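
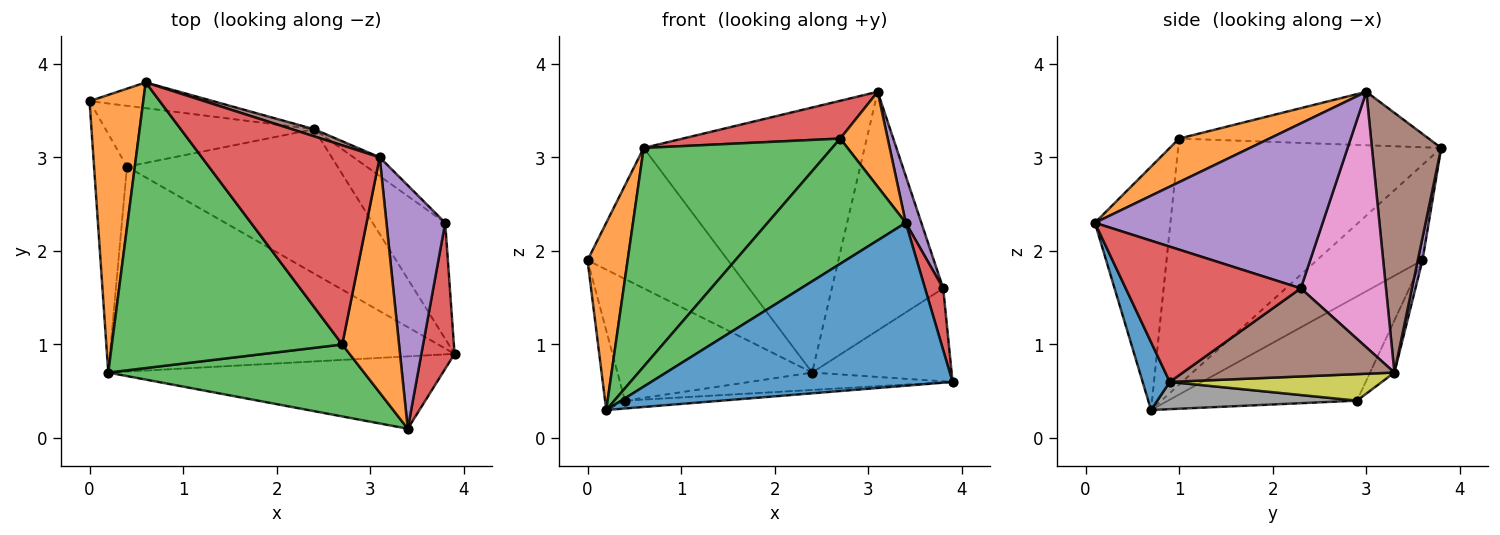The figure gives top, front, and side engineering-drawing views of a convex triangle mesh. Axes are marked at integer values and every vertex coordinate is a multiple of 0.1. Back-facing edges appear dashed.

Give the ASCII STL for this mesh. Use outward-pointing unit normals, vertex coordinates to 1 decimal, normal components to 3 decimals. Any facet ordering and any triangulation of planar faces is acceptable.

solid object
 facet normal 0.082 -0.911 -0.405
  outer loop
   vertex 3.4 0.1 2.3
   vertex 0.2 0.7 0.3
   vertex 3.9 0.9 0.6
  endloop
 endfacet
 facet normal 0.580 -0.305 0.756
  outer loop
   vertex 2.7 1.0 3.2
   vertex 3.4 0.1 2.3
   vertex 3.1 3.0 3.7
  endloop
 endfacet
 facet normal -0.428 -0.783 0.450
  outer loop
   vertex 2.7 1.0 3.2
   vertex 0.2 0.7 0.3
   vertex 3.4 0.1 2.3
  endloop
 endfacet
 facet normal 0.966 -0.100 0.237
  outer loop
   vertex 3.8 2.3 1.6
   vertex 3.4 0.1 2.3
   vertex 3.9 0.9 0.6
  endloop
 endfacet
 facet normal 0.940 -0.064 0.335
  outer loop
   vertex 3.8 2.3 1.6
   vertex 3.1 3.0 3.7
   vertex 3.4 0.1 2.3
  endloop
 endfacet
 facet normal 0.688 0.454 -0.566
  outer loop
   vertex 3.8 2.3 1.6
   vertex 3.9 0.9 0.6
   vertex 2.4 3.3 0.7
  endloop
 endfacet
 facet normal 0.606 0.793 -0.062
  outer loop
   vertex 3.8 2.3 1.6
   vertex 2.4 3.3 0.7
   vertex 3.1 3.0 3.7
  endloop
 endfacet
 facet normal 0.079 0.038 -0.996
  outer loop
   vertex 0.4 2.9 0.4
   vertex 3.9 0.9 0.6
   vertex 0.2 0.7 0.3
  endloop
 endfacet
 facet normal 0.124 0.119 -0.985
  outer loop
   vertex 0.4 2.9 0.4
   vertex 2.4 3.3 0.7
   vertex 3.9 0.9 0.6
  endloop
 endfacet
 facet normal -0.949 0.100 -0.300
  outer loop
   vertex 0.4 2.9 0.4
   vertex 0.2 0.7 0.3
   vertex 0.0 3.6 1.9
  endloop
 endfacet
 facet normal -0.111 0.889 -0.444
  outer loop
   vertex 0.4 2.9 0.4
   vertex 0.0 3.6 1.9
   vertex 2.4 3.3 0.7
  endloop
 endfacet
 facet normal -0.827 -0.314 0.466
  outer loop
   vertex 0.6 3.8 3.1
   vertex 0.0 3.6 1.9
   vertex 0.2 0.7 0.3
  endloop
 endfacet
 facet normal -0.647 -0.464 0.606
  outer loop
   vertex 0.6 3.8 3.1
   vertex 0.2 0.7 0.3
   vertex 2.7 1.0 3.2
  endloop
 endfacet
 facet normal -0.283 -0.179 0.942
  outer loop
   vertex 0.6 3.8 3.1
   vertex 2.7 1.0 3.2
   vertex 3.1 3.0 3.7
  endloop
 endfacet
 facet normal 0.033 0.983 -0.180
  outer loop
   vertex 0.6 3.8 3.1
   vertex 2.4 3.3 0.7
   vertex 0.0 3.6 1.9
  endloop
 endfacet
 facet normal 0.299 0.954 0.026
  outer loop
   vertex 0.6 3.8 3.1
   vertex 3.1 3.0 3.7
   vertex 2.4 3.3 0.7
  endloop
 endfacet
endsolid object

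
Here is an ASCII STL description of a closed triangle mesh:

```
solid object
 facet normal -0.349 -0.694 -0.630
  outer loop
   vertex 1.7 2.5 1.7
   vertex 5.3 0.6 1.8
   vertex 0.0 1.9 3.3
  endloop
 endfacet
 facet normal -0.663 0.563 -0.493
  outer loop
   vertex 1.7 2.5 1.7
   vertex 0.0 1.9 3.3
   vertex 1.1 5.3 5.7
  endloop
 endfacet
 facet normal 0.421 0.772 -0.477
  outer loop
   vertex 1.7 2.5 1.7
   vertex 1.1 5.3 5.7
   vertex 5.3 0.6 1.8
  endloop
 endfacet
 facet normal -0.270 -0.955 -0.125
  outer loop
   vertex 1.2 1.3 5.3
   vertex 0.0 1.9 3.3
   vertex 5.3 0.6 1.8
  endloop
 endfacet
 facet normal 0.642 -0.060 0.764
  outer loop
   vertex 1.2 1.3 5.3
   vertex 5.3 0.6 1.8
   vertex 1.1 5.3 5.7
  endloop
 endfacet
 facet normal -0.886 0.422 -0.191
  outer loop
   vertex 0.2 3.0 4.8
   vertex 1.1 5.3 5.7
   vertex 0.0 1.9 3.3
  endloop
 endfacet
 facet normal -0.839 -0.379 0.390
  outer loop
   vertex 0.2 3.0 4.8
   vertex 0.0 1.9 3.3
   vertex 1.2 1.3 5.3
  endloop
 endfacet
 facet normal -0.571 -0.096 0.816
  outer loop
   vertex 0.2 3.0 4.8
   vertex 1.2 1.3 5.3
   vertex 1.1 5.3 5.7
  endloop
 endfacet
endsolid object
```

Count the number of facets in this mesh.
8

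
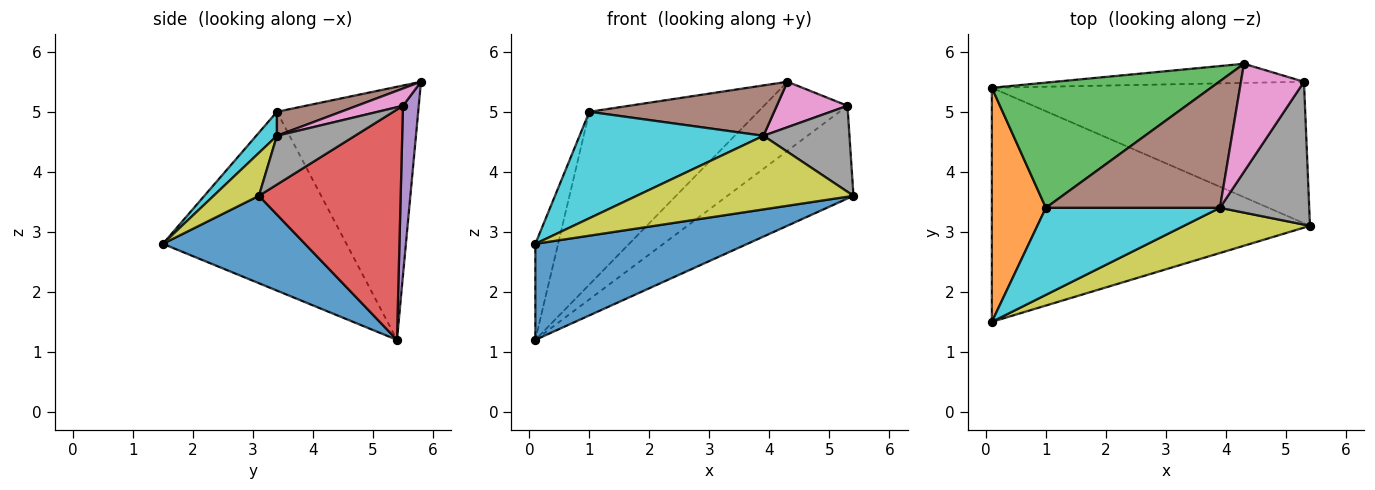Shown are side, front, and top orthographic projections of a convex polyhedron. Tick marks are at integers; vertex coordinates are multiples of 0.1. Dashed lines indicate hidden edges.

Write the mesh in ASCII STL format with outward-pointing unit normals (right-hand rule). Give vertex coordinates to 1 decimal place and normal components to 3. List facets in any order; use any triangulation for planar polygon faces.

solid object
 facet normal 0.246 -0.368 -0.897
  outer loop
   vertex 0.1 1.5 2.8
   vertex 0.1 5.4 1.2
   vertex 5.4 3.1 3.6
  endloop
 endfacet
 facet normal -0.951 0.118 0.287
  outer loop
   vertex 1.0 3.4 5.0
   vertex 0.1 5.4 1.2
   vertex 0.1 1.5 2.8
  endloop
 endfacet
 facet normal -0.561 0.670 0.486
  outer loop
   vertex 1.0 3.4 5.0
   vertex 4.3 5.8 5.5
   vertex 0.1 5.4 1.2
  endloop
 endfacet
 facet normal 0.525 0.467 -0.712
  outer loop
   vertex 5.3 5.5 5.1
   vertex 5.4 3.1 3.6
   vertex 0.1 5.4 1.2
  endloop
 endfacet
 facet normal 0.179 0.948 -0.263
  outer loop
   vertex 5.3 5.5 5.1
   vertex 0.1 5.4 1.2
   vertex 4.3 5.8 5.5
  endloop
 endfacet
 facet normal 0.127 -0.367 0.922
  outer loop
   vertex 3.9 3.4 4.6
   vertex 4.3 5.8 5.5
   vertex 1.0 3.4 5.0
  endloop
 endfacet
 facet normal 0.245 -0.376 0.894
  outer loop
   vertex 3.9 3.4 4.6
   vertex 5.3 5.5 5.1
   vertex 4.3 5.8 5.5
  endloop
 endfacet
 facet normal 0.424 -0.467 0.776
  outer loop
   vertex 3.9 3.4 4.6
   vertex 5.4 3.1 3.6
   vertex 5.3 5.5 5.1
  endloop
 endfacet
 facet normal 0.176 -0.839 0.515
  outer loop
   vertex 3.9 3.4 4.6
   vertex 0.1 1.5 2.8
   vertex 5.4 3.1 3.6
  endloop
 endfacet
 facet normal 0.087 -0.771 0.631
  outer loop
   vertex 3.9 3.4 4.6
   vertex 1.0 3.4 5.0
   vertex 0.1 1.5 2.8
  endloop
 endfacet
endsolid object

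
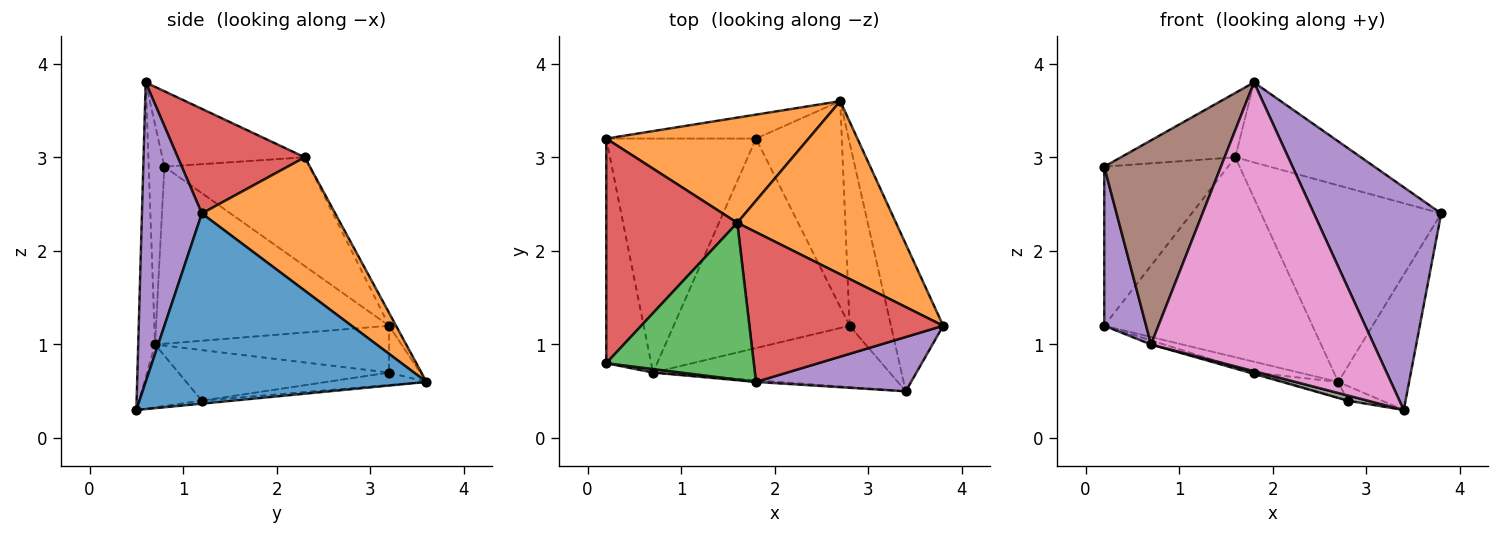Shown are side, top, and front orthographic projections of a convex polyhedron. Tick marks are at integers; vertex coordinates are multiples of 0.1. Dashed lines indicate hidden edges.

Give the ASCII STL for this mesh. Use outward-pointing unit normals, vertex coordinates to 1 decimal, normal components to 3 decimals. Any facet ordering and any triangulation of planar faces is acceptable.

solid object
 facet normal 0.937 0.236 -0.257
  outer loop
   vertex 3.4 0.5 0.3
   vertex 2.7 3.6 0.6
   vertex 3.8 1.2 2.4
  endloop
 endfacet
 facet normal 0.486 0.656 0.578
  outer loop
   vertex 1.6 2.3 3.0
   vertex 3.8 1.2 2.4
   vertex 2.7 3.6 0.6
  endloop
 endfacet
 facet normal -0.428 0.343 0.836
  outer loop
   vertex 1.8 0.6 3.8
   vertex 1.6 2.3 3.0
   vertex 0.2 0.8 2.9
  endloop
 endfacet
 facet normal 0.430 0.425 0.796
  outer loop
   vertex 1.8 0.6 3.8
   vertex 3.8 1.2 2.4
   vertex 1.6 2.3 3.0
  endloop
 endfacet
 facet normal 0.416 -0.884 0.215
  outer loop
   vertex 1.8 0.6 3.8
   vertex 3.4 0.5 0.3
   vertex 3.8 1.2 2.4
  endloop
 endfacet
 facet normal -0.133 -0.991 0.017
  outer loop
   vertex 1.8 0.6 3.8
   vertex 0.2 0.8 2.9
   vertex 0.7 0.7 1.0
  endloop
 endfacet
 facet normal -0.075 -0.997 -0.006
  outer loop
   vertex 1.8 0.6 3.8
   vertex 0.7 0.7 1.0
   vertex 3.4 0.5 0.3
  endloop
 endfacet
 facet normal -0.256 -0.082 -0.963
  outer loop
   vertex 2.8 1.2 0.4
   vertex 3.4 0.5 0.3
   vertex 0.7 0.7 1.0
  endloop
 endfacet
 facet normal -0.276 0.006 -0.961
  outer loop
   vertex 2.8 1.2 0.4
   vertex 0.7 0.7 1.0
   vertex 1.8 3.2 0.7
  endloop
 endfacet
 facet normal -0.073 0.080 -0.994
  outer loop
   vertex 2.8 1.2 0.4
   vertex 2.7 3.6 0.6
   vertex 3.4 0.5 0.3
  endloop
 endfacet
 facet normal -0.144 0.076 -0.987
  outer loop
   vertex 2.8 1.2 0.4
   vertex 1.8 3.2 0.7
   vertex 2.7 3.6 0.6
  endloop
 endfacet
 facet normal -0.030 0.885 0.465
  outer loop
   vertex 0.2 3.2 1.2
   vertex 1.6 2.3 3.0
   vertex 2.7 3.6 0.6
  endloop
 endfacet
 facet normal -0.274 0.397 -0.876
  outer loop
   vertex 0.2 3.2 1.2
   vertex 2.7 3.6 0.6
   vertex 1.8 3.2 0.7
  endloop
 endfacet
 facet normal -0.561 0.479 0.676
  outer loop
   vertex 0.2 3.2 1.2
   vertex 0.2 0.8 2.9
   vertex 1.6 2.3 3.0
  endloop
 endfacet
 facet normal -0.955 -0.172 -0.242
  outer loop
   vertex 0.2 3.2 1.2
   vertex 0.7 0.7 1.0
   vertex 0.2 0.8 2.9
  endloop
 endfacet
 facet normal -0.298 0.017 -0.954
  outer loop
   vertex 0.2 3.2 1.2
   vertex 1.8 3.2 0.7
   vertex 0.7 0.7 1.0
  endloop
 endfacet
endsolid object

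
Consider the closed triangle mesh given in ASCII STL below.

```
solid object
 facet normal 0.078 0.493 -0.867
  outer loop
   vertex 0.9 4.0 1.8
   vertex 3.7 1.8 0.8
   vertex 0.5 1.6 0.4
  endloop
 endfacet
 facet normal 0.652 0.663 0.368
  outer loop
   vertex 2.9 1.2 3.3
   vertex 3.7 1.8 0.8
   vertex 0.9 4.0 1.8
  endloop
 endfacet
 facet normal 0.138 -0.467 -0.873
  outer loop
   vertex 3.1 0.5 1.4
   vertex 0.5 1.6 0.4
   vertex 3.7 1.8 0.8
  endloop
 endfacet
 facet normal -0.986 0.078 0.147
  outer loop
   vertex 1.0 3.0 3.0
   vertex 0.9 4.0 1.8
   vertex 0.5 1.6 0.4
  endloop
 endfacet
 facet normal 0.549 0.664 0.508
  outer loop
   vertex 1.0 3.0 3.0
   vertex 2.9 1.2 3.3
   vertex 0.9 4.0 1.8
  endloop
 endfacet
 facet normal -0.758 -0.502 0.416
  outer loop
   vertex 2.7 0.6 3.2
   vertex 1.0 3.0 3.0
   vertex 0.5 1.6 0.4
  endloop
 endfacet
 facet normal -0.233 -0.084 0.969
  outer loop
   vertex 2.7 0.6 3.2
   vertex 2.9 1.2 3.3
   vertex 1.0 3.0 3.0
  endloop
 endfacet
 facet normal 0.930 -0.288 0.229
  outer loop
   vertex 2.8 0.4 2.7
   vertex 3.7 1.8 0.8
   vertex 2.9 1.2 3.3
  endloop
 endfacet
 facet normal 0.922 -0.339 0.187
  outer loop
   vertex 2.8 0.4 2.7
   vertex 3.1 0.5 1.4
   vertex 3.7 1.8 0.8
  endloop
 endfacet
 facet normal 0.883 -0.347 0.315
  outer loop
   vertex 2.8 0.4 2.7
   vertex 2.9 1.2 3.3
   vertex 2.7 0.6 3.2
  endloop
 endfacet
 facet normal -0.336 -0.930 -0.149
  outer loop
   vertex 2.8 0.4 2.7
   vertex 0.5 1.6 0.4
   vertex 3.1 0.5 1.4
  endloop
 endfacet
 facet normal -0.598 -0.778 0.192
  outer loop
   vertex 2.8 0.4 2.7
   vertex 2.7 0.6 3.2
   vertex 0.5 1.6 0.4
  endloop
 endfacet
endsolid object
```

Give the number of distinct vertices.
8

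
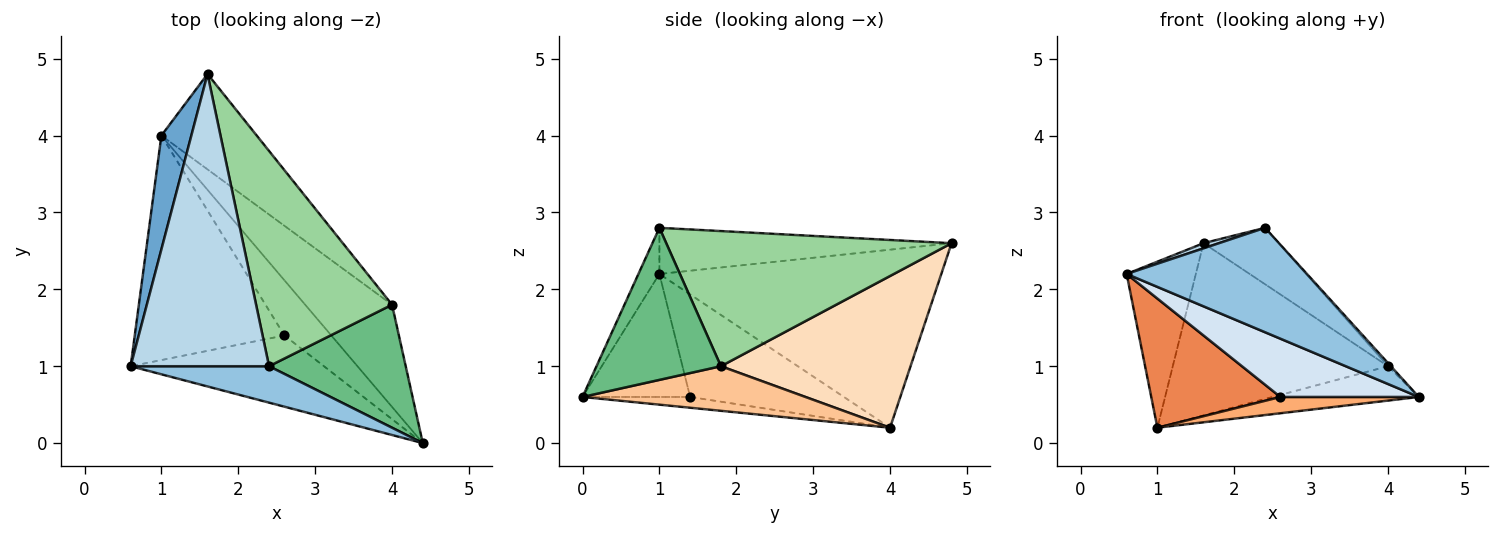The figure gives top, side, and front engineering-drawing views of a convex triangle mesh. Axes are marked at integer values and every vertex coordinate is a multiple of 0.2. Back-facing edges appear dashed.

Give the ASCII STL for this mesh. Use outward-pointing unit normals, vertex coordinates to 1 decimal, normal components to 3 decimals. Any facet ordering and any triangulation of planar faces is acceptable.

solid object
 facet normal -0.958 0.235 0.161
  outer loop
   vertex 1.0 4.0 0.2
   vertex 0.6 1.0 2.2
   vertex 1.6 4.8 2.6
  endloop
 endfacet
 facet normal -0.109 -0.939 0.327
  outer loop
   vertex 2.4 1.0 2.8
   vertex 0.6 1.0 2.2
   vertex 4.4 0.0 0.6
  endloop
 endfacet
 facet normal -0.316 -0.017 0.949
  outer loop
   vertex 2.4 1.0 2.8
   vertex 1.6 4.8 2.6
   vertex 0.6 1.0 2.2
  endloop
 endfacet
 facet normal -0.442 -0.568 -0.694
  outer loop
   vertex 2.6 1.4 0.6
   vertex 4.4 0.0 0.6
   vertex 0.6 1.0 2.2
  endloop
 endfacet
 facet normal -0.510 -0.429 -0.745
  outer loop
   vertex 2.6 1.4 0.6
   vertex 0.6 1.0 2.2
   vertex 1.0 4.0 0.2
  endloop
 endfacet
 facet normal -0.215 -0.276 -0.937
  outer loop
   vertex 2.6 1.4 0.6
   vertex 1.0 4.0 0.2
   vertex 4.4 0.0 0.6
  endloop
 endfacet
 facet normal 0.437 0.287 -0.852
  outer loop
   vertex 4.0 1.8 1.0
   vertex 4.4 0.0 0.6
   vertex 1.0 4.0 0.2
  endloop
 endfacet
 facet normal 0.610 0.693 -0.384
  outer loop
   vertex 4.0 1.8 1.0
   vertex 1.0 4.0 0.2
   vertex 1.6 4.8 2.6
  endloop
 endfacet
 facet normal 0.744 0.017 0.668
  outer loop
   vertex 4.0 1.8 1.0
   vertex 2.4 1.0 2.8
   vertex 4.4 0.0 0.6
  endloop
 endfacet
 facet normal 0.693 0.183 0.697
  outer loop
   vertex 4.0 1.8 1.0
   vertex 1.6 4.8 2.6
   vertex 2.4 1.0 2.8
  endloop
 endfacet
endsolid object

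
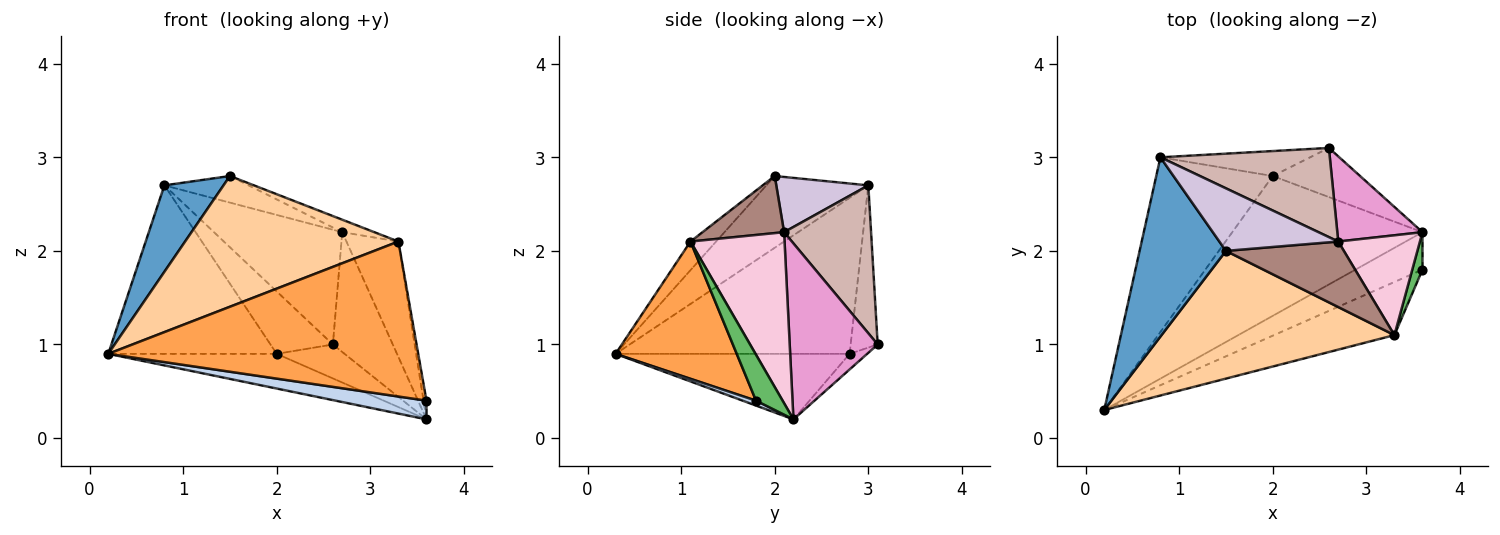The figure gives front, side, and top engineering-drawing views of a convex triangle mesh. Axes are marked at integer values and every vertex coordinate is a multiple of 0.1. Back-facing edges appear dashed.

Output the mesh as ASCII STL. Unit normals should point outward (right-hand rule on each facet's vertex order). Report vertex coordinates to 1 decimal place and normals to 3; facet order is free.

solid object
 facet normal -0.599 -0.347 0.721
  outer loop
   vertex 0.8 3.0 2.7
   vertex 0.2 0.3 0.9
   vertex 1.5 2.0 2.8
  endloop
 endfacet
 facet normal 0.066 -0.446 -0.892
  outer loop
   vertex 3.6 2.2 0.2
   vertex 3.6 1.8 0.4
   vertex 0.2 0.3 0.9
  endloop
 endfacet
 facet normal 0.347 -0.887 -0.304
  outer loop
   vertex 3.3 1.1 2.1
   vertex 0.2 0.3 0.9
   vertex 3.6 1.8 0.4
  endloop
 endfacet
 facet normal -0.086 -0.713 0.696
  outer loop
   vertex 3.3 1.1 2.1
   vertex 1.5 2.0 2.8
   vertex 0.2 0.3 0.9
  endloop
 endfacet
 facet normal 0.970 0.108 0.216
  outer loop
   vertex 3.3 1.1 2.1
   vertex 3.6 1.8 0.4
   vertex 3.6 2.2 0.2
  endloop
 endfacet
 facet normal -0.317 0.228 -0.920
  outer loop
   vertex 2.0 2.8 0.9
   vertex 3.6 2.2 0.2
   vertex 0.2 0.3 0.9
  endloop
 endfacet
 facet normal -0.145 0.562 -0.814
  outer loop
   vertex 2.0 2.8 0.9
   vertex 2.6 3.1 1.0
   vertex 3.6 2.2 0.2
  endloop
 endfacet
 facet normal -0.694 0.500 -0.518
  outer loop
   vertex 2.0 2.8 0.9
   vertex 0.2 0.3 0.9
   vertex 0.8 3.0 2.7
  endloop
 endfacet
 facet normal -0.373 0.861 -0.345
  outer loop
   vertex 2.0 2.8 0.9
   vertex 0.8 3.0 2.7
   vertex 2.6 3.1 1.0
  endloop
 endfacet
 facet normal 0.393 0.360 0.846
  outer loop
   vertex 2.7 2.1 2.2
   vertex 0.8 3.0 2.7
   vertex 1.5 2.0 2.8
  endloop
 endfacet
 facet normal 0.429 0.169 0.887
  outer loop
   vertex 2.7 2.1 2.2
   vertex 1.5 2.0 2.8
   vertex 3.3 1.1 2.1
  endloop
 endfacet
 facet normal 0.472 0.696 0.541
  outer loop
   vertex 2.7 2.1 2.2
   vertex 2.6 3.1 1.0
   vertex 0.8 3.0 2.7
  endloop
 endfacet
 facet normal 0.767 0.523 0.371
  outer loop
   vertex 2.7 2.1 2.2
   vertex 3.6 2.2 0.2
   vertex 2.6 3.1 1.0
  endloop
 endfacet
 facet normal 0.808 0.446 0.386
  outer loop
   vertex 2.7 2.1 2.2
   vertex 3.3 1.1 2.1
   vertex 3.6 2.2 0.2
  endloop
 endfacet
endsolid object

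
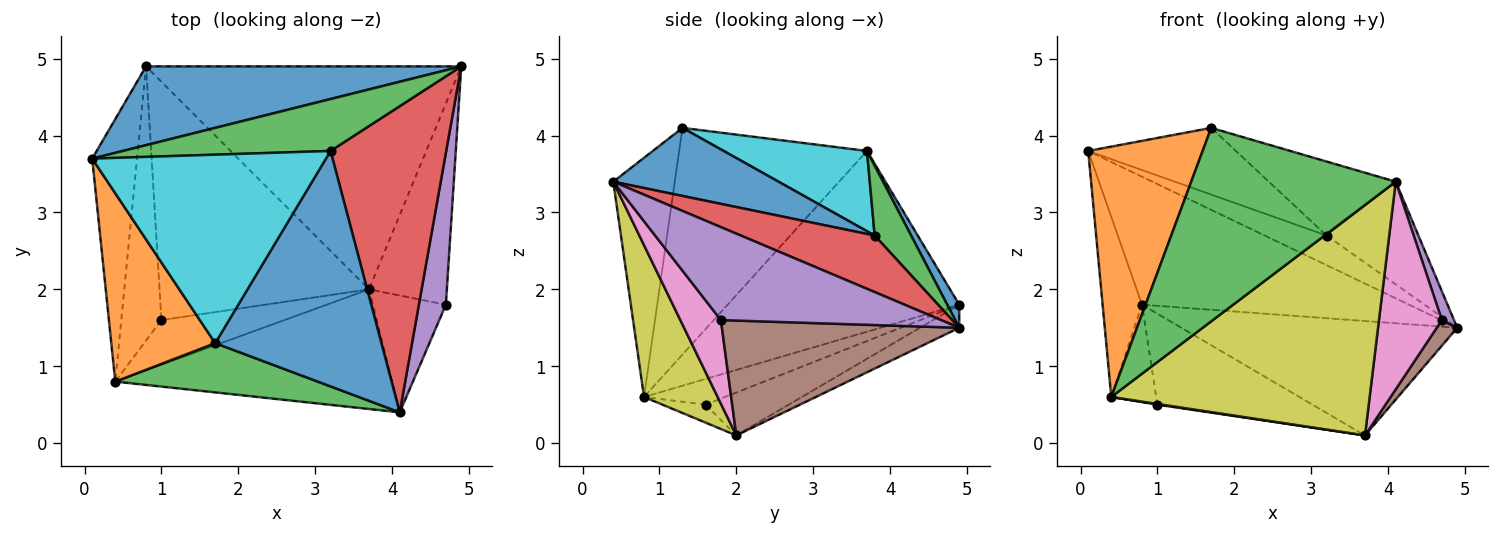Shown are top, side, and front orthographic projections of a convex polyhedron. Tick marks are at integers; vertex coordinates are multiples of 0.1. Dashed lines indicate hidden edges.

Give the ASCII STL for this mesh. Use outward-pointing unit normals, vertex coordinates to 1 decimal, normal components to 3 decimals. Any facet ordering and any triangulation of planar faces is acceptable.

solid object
 facet normal 0.038 0.851 0.524
  outer loop
   vertex 0.8 4.9 1.8
   vertex 0.1 3.7 3.8
   vertex 4.9 4.9 1.5
  endloop
 endfacet
 facet normal -0.065 0.456 -0.888
  outer loop
   vertex 0.8 4.9 1.8
   vertex 4.9 4.9 1.5
   vertex 3.7 2.0 0.1
  endloop
 endfacet
 facet normal 0.280 0.476 0.834
  outer loop
   vertex 3.2 3.8 2.7
   vertex 4.9 4.9 1.5
   vertex 0.1 3.7 3.8
  endloop
 endfacet
 facet normal 0.421 0.288 0.860
  outer loop
   vertex 3.2 3.8 2.7
   vertex 4.1 0.4 3.4
   vertex 4.9 4.9 1.5
  endloop
 endfacet
 facet normal 0.959 -0.053 0.279
  outer loop
   vertex 4.7 1.8 1.6
   vertex 4.9 4.9 1.5
   vertex 4.1 0.4 3.4
  endloop
 endfacet
 facet normal 0.826 -0.071 -0.560
  outer loop
   vertex 4.7 1.8 1.6
   vertex 3.7 2.0 0.1
   vertex 4.9 4.9 1.5
  endloop
 endfacet
 facet normal 0.490 -0.760 -0.428
  outer loop
   vertex 4.7 1.8 1.6
   vertex 4.1 0.4 3.4
   vertex 3.7 2.0 0.1
  endloop
 endfacet
 facet normal -0.958 0.163 -0.237
  outer loop
   vertex 0.4 0.8 0.6
   vertex 0.1 3.7 3.8
   vertex 0.8 4.9 1.8
  endloop
 endfacet
 facet normal 0.245 -0.860 -0.447
  outer loop
   vertex 0.4 0.8 0.6
   vertex 3.7 2.0 0.1
   vertex 4.1 0.4 3.4
  endloop
 endfacet
 facet normal 0.308 0.317 0.897
  outer loop
   vertex 1.7 1.3 4.1
   vertex 3.2 3.8 2.7
   vertex 0.1 3.7 3.8
  endloop
 endfacet
 facet normal 0.364 0.279 0.889
  outer loop
   vertex 1.7 1.3 4.1
   vertex 4.1 0.4 3.4
   vertex 3.2 3.8 2.7
  endloop
 endfacet
 facet normal -0.795 -0.485 0.365
  outer loop
   vertex 1.7 1.3 4.1
   vertex 0.1 3.7 3.8
   vertex 0.4 0.8 0.6
  endloop
 endfacet
 facet normal -0.280 -0.930 0.237
  outer loop
   vertex 1.7 1.3 4.1
   vertex 0.4 0.8 0.6
   vertex 4.1 0.4 3.4
  endloop
 endfacet
 facet normal -0.188 0.350 -0.918
  outer loop
   vertex 1.0 1.6 0.5
   vertex 0.8 4.9 1.8
   vertex 3.7 2.0 0.1
  endloop
 endfacet
 facet normal -0.144 -0.015 -0.989
  outer loop
   vertex 1.0 1.6 0.5
   vertex 3.7 2.0 0.1
   vertex 0.4 0.8 0.6
  endloop
 endfacet
 facet normal -0.517 0.287 -0.807
  outer loop
   vertex 1.0 1.6 0.5
   vertex 0.4 0.8 0.6
   vertex 0.8 4.9 1.8
  endloop
 endfacet
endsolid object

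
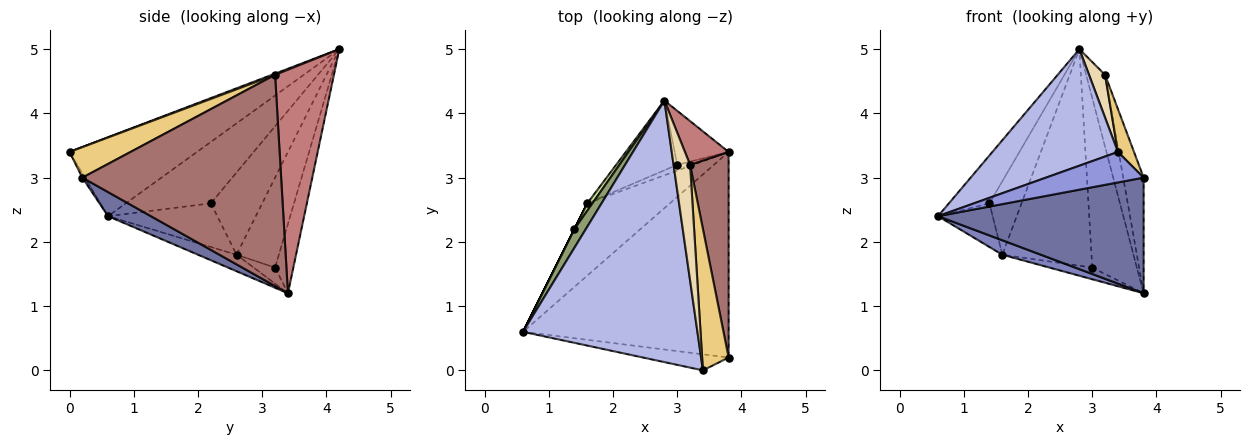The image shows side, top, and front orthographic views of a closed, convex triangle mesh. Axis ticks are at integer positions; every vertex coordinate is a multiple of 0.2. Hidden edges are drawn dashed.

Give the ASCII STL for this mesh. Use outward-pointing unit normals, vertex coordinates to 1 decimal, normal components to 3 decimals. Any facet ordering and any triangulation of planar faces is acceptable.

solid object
 facet normal 0.102 -0.488 -0.867
  outer loop
   vertex 3.8 3.4 1.2
   vertex 3.8 0.2 3.0
   vertex 0.6 0.6 2.4
  endloop
 endfacet
 facet normal -0.192 -0.192 -0.962
  outer loop
   vertex 1.6 2.6 1.8
   vertex 3.8 3.4 1.2
   vertex 0.6 0.6 2.4
  endloop
 endfacet
 facet normal -0.023 -0.885 -0.466
  outer loop
   vertex 3.4 0.0 3.4
   vertex 0.6 0.6 2.4
   vertex 3.8 0.2 3.0
  endloop
 endfacet
 facet normal -0.382 -0.376 0.844
  outer loop
   vertex 3.4 0.0 3.4
   vertex 2.8 4.2 5.0
   vertex 0.6 0.6 2.4
  endloop
 endfacet
 facet normal -0.890 0.424 0.166
  outer loop
   vertex 1.4 2.2 2.6
   vertex 0.6 0.6 2.4
   vertex 2.8 4.2 5.0
  endloop
 endfacet
 facet normal -0.894 0.447 0.000
  outer loop
   vertex 1.4 2.2 2.6
   vertex 1.6 2.6 1.8
   vertex 0.6 0.6 2.4
  endloop
 endfacet
 facet normal -0.847 0.529 0.053
  outer loop
   vertex 1.4 2.2 2.6
   vertex 2.8 4.2 5.0
   vertex 1.6 2.6 1.8
  endloop
 endfacet
 facet normal -0.363 0.888 -0.282
  outer loop
   vertex 3.0 3.2 1.6
   vertex 2.8 4.2 5.0
   vertex 3.8 3.4 1.2
  endloop
 endfacet
 facet normal -0.412 0.867 -0.279
  outer loop
   vertex 3.0 3.2 1.6
   vertex 1.6 2.6 1.8
   vertex 2.8 4.2 5.0
  endloop
 endfacet
 facet normal -0.408 0.816 -0.408
  outer loop
   vertex 3.0 3.2 1.6
   vertex 3.8 3.4 1.2
   vertex 1.6 2.6 1.8
  endloop
 endfacet
 facet normal 0.741 -0.195 0.643
  outer loop
   vertex 3.2 3.2 4.6
   vertex 3.4 0.0 3.4
   vertex 3.8 0.2 3.0
  endloop
 endfacet
 facet normal 0.069 -0.346 0.935
  outer loop
   vertex 3.2 3.2 4.6
   vertex 2.8 4.2 5.0
   vertex 3.4 0.0 3.4
  endloop
 endfacet
 facet normal 0.979 0.100 0.179
  outer loop
   vertex 3.2 3.2 4.6
   vertex 3.8 0.2 3.0
   vertex 3.8 3.4 1.2
  endloop
 endfacet
 facet normal 0.936 0.301 0.183
  outer loop
   vertex 3.2 3.2 4.6
   vertex 3.8 3.4 1.2
   vertex 2.8 4.2 5.0
  endloop
 endfacet
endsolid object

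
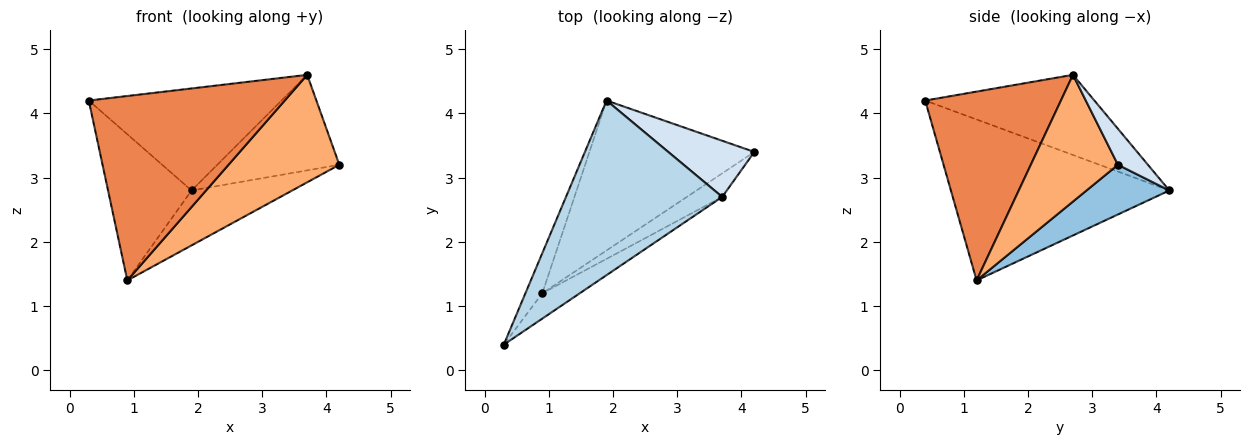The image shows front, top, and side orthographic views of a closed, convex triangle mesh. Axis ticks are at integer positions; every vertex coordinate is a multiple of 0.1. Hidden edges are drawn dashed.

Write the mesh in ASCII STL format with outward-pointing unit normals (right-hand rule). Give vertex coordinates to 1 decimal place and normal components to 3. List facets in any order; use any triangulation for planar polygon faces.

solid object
 facet normal -0.930 0.355 -0.098
  outer loop
   vertex 0.9 1.2 1.4
   vertex 0.3 0.4 4.2
   vertex 1.9 4.2 2.8
  endloop
 endfacet
 facet normal 0.272 0.331 -0.904
  outer loop
   vertex 0.9 1.2 1.4
   vertex 1.9 4.2 2.8
   vertex 4.2 3.4 3.2
  endloop
 endfacet
 facet normal -0.405 0.461 0.789
  outer loop
   vertex 3.7 2.7 4.6
   vertex 1.9 4.2 2.8
   vertex 0.3 0.4 4.2
  endloop
 endfacet
 facet normal 0.207 0.843 0.496
  outer loop
   vertex 3.7 2.7 4.6
   vertex 4.2 3.4 3.2
   vertex 1.9 4.2 2.8
  endloop
 endfacet
 facet normal 0.566 -0.817 -0.112
  outer loop
   vertex 3.7 2.7 4.6
   vertex 0.3 0.4 4.2
   vertex 0.9 1.2 1.4
  endloop
 endfacet
 facet normal 0.609 -0.775 -0.170
  outer loop
   vertex 3.7 2.7 4.6
   vertex 0.9 1.2 1.4
   vertex 4.2 3.4 3.2
  endloop
 endfacet
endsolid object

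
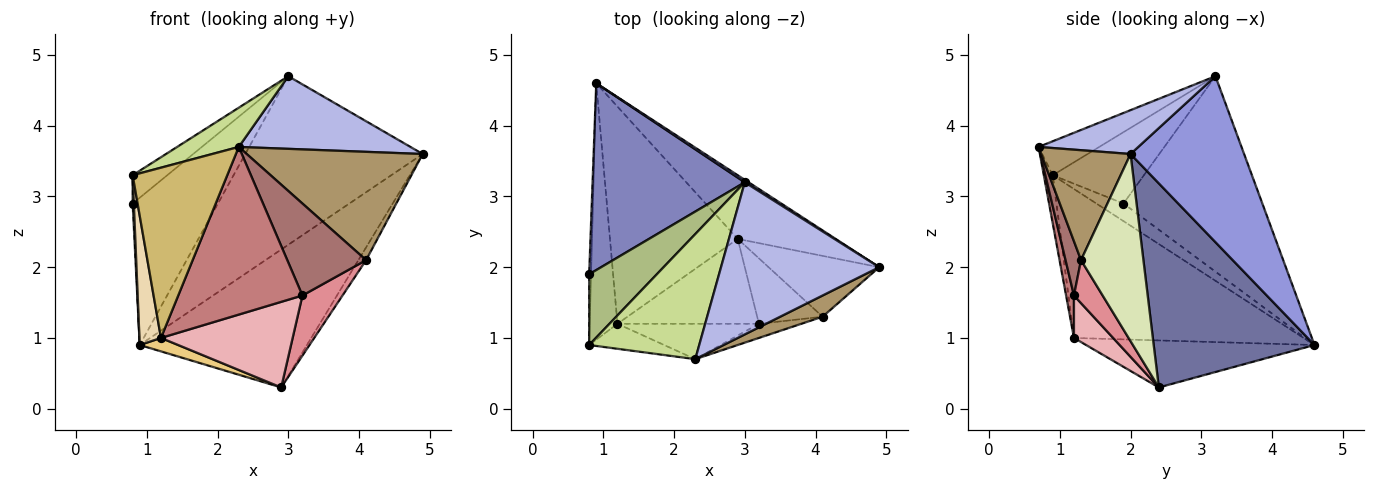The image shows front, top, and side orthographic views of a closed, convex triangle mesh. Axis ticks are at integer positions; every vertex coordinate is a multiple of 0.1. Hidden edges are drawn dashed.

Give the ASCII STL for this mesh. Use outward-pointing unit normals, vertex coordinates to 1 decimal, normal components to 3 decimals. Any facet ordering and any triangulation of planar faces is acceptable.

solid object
 facet normal 0.658 0.684 -0.316
  outer loop
   vertex 2.9 2.4 0.3
   vertex 0.9 4.6 0.9
   vertex 4.9 2.0 3.6
  endloop
 endfacet
 facet normal -0.710 0.436 0.553
  outer loop
   vertex 3.0 3.2 4.7
   vertex 0.9 4.6 0.9
   vertex 0.8 1.9 2.9
  endloop
 endfacet
 facet normal 0.539 0.842 0.012
  outer loop
   vertex 3.0 3.2 4.7
   vertex 4.9 2.0 3.6
   vertex 0.9 4.6 0.9
  endloop
 endfacet
 facet normal 0.243 -0.418 0.875
  outer loop
   vertex 2.3 0.7 3.7
   vertex 4.9 2.0 3.6
   vertex 3.0 3.2 4.7
  endloop
 endfacet
 facet normal -0.993 -0.043 -0.108
  outer loop
   vertex 0.8 0.9 3.3
   vertex 0.8 1.9 2.9
   vertex 0.9 4.6 0.9
  endloop
 endfacet
 facet normal -0.700 0.265 0.663
  outer loop
   vertex 0.8 0.9 3.3
   vertex 3.0 3.2 4.7
   vertex 0.8 1.9 2.9
  endloop
 endfacet
 facet normal -0.282 -0.287 0.915
  outer loop
   vertex 0.8 0.9 3.3
   vertex 2.3 0.7 3.7
   vertex 3.0 3.2 4.7
  endloop
 endfacet
 facet normal 0.856 0.106 -0.506
  outer loop
   vertex 4.1 1.3 2.1
   vertex 2.9 2.4 0.3
   vertex 4.9 2.0 3.6
  endloop
 endfacet
 facet normal 0.446 -0.878 0.172
  outer loop
   vertex 4.1 1.3 2.1
   vertex 4.9 2.0 3.6
   vertex 2.3 0.7 3.7
  endloop
 endfacet
 facet normal -0.093 -0.985 -0.145
  outer loop
   vertex 1.2 1.2 1.0
   vertex 2.3 0.7 3.7
   vertex 0.8 0.9 3.3
  endloop
 endfacet
 facet normal -0.345 -0.058 -0.937
  outer loop
   vertex 1.2 1.2 1.0
   vertex 0.9 4.6 0.9
   vertex 2.9 2.4 0.3
  endloop
 endfacet
 facet normal -0.979 -0.092 -0.182
  outer loop
   vertex 1.2 1.2 1.0
   vertex 0.8 0.9 3.3
   vertex 0.9 4.6 0.9
  endloop
 endfacet
 facet normal 0.191 -0.970 -0.149
  outer loop
   vertex 3.2 1.2 1.6
   vertex 4.1 1.3 2.1
   vertex 2.3 0.7 3.7
  endloop
 endfacet
 facet normal 0.062 -0.977 -0.206
  outer loop
   vertex 3.2 1.2 1.6
   vertex 2.3 0.7 3.7
   vertex 1.2 1.2 1.0
  endloop
 endfacet
 facet normal 0.436 -0.609 -0.663
  outer loop
   vertex 3.2 1.2 1.6
   vertex 2.9 2.4 0.3
   vertex 4.1 1.3 2.1
  endloop
 endfacet
 facet normal 0.207 -0.695 -0.689
  outer loop
   vertex 3.2 1.2 1.6
   vertex 1.2 1.2 1.0
   vertex 2.9 2.4 0.3
  endloop
 endfacet
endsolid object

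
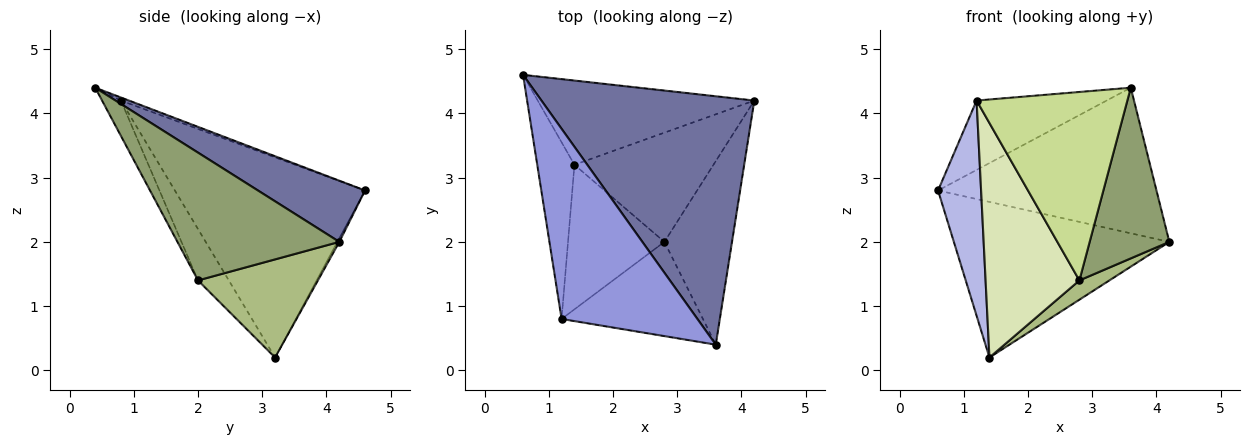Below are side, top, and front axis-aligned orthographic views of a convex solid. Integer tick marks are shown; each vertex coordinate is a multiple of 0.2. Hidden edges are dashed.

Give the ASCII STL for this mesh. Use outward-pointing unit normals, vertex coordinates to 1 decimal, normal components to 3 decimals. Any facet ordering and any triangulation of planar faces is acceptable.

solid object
 facet normal 0.241 0.491 0.837
  outer loop
   vertex 3.6 0.4 4.4
   vertex 4.2 4.2 2.0
   vertex 0.6 4.6 2.8
  endloop
 endfacet
 facet normal -0.008 0.879 -0.476
  outer loop
   vertex 1.4 3.2 0.2
   vertex 0.6 4.6 2.8
   vertex 4.2 4.2 2.0
  endloop
 endfacet
 facet normal -0.021 0.343 0.939
  outer loop
   vertex 1.2 0.8 4.2
   vertex 3.6 0.4 4.4
   vertex 0.6 4.6 2.8
  endloop
 endfacet
 facet normal -0.960 -0.217 -0.178
  outer loop
   vertex 1.2 0.8 4.2
   vertex 0.6 4.6 2.8
   vertex 1.4 3.2 0.2
  endloop
 endfacet
 facet normal 0.811 -0.399 -0.429
  outer loop
   vertex 2.8 2.0 1.4
   vertex 4.2 4.2 2.0
   vertex 3.6 0.4 4.4
  endloop
 endfacet
 facet normal 0.571 -0.143 -0.809
  outer loop
   vertex 2.8 2.0 1.4
   vertex 1.4 3.2 0.2
   vertex 4.2 4.2 2.0
  endloop
 endfacet
 facet normal -0.111 -0.889 -0.444
  outer loop
   vertex 2.8 2.0 1.4
   vertex 3.6 0.4 4.4
   vertex 1.2 0.8 4.2
  endloop
 endfacet
 facet normal -0.270 -0.820 -0.505
  outer loop
   vertex 2.8 2.0 1.4
   vertex 1.2 0.8 4.2
   vertex 1.4 3.2 0.2
  endloop
 endfacet
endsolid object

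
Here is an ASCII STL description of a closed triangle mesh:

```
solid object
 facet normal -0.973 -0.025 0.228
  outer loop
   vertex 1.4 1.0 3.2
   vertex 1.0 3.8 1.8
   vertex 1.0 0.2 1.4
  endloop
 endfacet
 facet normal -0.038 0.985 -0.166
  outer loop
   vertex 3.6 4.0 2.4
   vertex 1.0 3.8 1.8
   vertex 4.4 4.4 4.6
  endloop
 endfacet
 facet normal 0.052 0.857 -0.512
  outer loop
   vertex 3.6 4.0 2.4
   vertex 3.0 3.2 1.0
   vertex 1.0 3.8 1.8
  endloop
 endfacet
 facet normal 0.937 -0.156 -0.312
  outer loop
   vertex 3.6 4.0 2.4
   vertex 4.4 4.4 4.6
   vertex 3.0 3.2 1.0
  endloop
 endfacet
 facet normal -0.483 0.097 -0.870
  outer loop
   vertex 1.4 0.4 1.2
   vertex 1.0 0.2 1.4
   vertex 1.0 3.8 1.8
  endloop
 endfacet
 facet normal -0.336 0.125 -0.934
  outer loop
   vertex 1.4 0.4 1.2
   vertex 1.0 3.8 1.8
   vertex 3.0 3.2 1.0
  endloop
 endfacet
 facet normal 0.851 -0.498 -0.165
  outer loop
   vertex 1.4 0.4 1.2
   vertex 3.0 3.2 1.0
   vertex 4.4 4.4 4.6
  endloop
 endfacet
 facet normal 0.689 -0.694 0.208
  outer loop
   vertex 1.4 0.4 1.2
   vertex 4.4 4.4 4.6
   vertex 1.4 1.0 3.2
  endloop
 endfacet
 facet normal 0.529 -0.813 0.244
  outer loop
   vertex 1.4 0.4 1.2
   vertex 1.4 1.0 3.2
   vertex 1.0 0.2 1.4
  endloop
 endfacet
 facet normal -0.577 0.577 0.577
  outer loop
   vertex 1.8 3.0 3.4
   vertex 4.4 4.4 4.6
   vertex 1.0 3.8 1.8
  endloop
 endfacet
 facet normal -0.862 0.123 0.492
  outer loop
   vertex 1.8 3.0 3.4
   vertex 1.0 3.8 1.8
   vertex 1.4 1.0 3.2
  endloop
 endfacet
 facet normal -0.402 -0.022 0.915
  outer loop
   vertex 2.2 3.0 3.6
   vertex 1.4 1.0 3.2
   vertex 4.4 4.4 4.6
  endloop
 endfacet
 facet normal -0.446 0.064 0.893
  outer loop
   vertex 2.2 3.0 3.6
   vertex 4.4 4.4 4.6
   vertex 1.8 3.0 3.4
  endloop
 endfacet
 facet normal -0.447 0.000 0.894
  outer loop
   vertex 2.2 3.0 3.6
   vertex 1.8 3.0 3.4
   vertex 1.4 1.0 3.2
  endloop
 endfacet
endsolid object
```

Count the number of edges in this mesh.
21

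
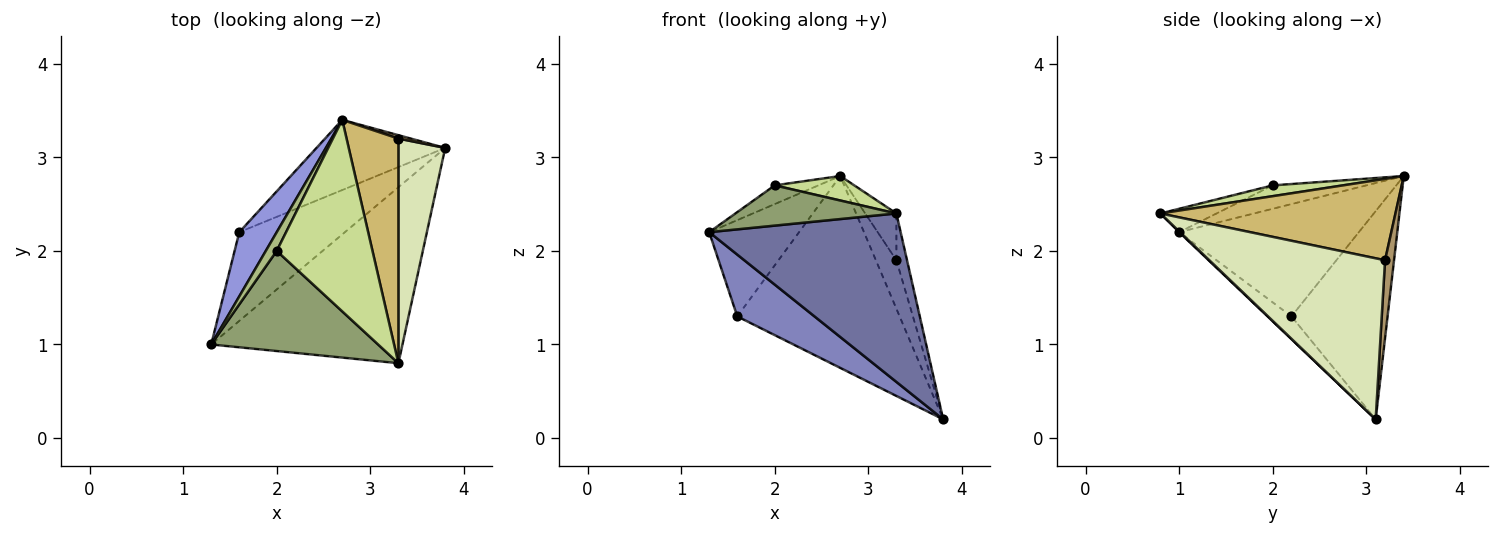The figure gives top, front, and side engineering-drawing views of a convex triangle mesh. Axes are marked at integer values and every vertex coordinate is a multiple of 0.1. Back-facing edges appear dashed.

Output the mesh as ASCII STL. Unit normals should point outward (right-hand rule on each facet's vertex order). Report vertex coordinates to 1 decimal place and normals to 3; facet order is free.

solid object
 facet normal 0.003 -0.692 -0.722
  outer loop
   vertex 3.3 0.8 2.4
   vertex 1.3 1.0 2.2
   vertex 3.8 3.1 0.2
  endloop
 endfacet
 facet normal -0.174 -0.563 -0.808
  outer loop
   vertex 1.6 2.2 1.3
   vertex 3.8 3.1 0.2
   vertex 1.3 1.0 2.2
  endloop
 endfacet
 facet normal -0.857 0.429 0.286
  outer loop
   vertex 1.6 2.2 1.3
   vertex 1.3 1.0 2.2
   vertex 2.7 3.4 2.8
  endloop
 endfacet
 facet normal -0.486 0.821 -0.300
  outer loop
   vertex 1.6 2.2 1.3
   vertex 2.7 3.4 2.8
   vertex 3.8 3.1 0.2
  endloop
 endfacet
 facet normal -0.129 -0.370 0.920
  outer loop
   vertex 2.0 2.0 2.7
   vertex 1.3 1.0 2.2
   vertex 3.3 0.8 2.4
  endloop
 endfacet
 facet normal -0.835 0.389 0.389
  outer loop
   vertex 2.0 2.0 2.7
   vertex 2.7 3.4 2.8
   vertex 1.3 1.0 2.2
  endloop
 endfacet
 facet normal 0.111 -0.126 0.986
  outer loop
   vertex 2.0 2.0 2.7
   vertex 3.3 0.8 2.4
   vertex 2.7 3.4 2.8
  endloop
 endfacet
 facet normal 0.959 0.058 0.279
  outer loop
   vertex 3.3 3.2 1.9
   vertex 3.3 0.8 2.4
   vertex 3.8 3.1 0.2
  endloop
 endfacet
 facet normal 0.401 0.914 0.064
  outer loop
   vertex 3.3 3.2 1.9
   vertex 3.8 3.1 0.2
   vertex 2.7 3.4 2.8
  endloop
 endfacet
 facet normal 0.838 0.111 0.534
  outer loop
   vertex 3.3 3.2 1.9
   vertex 2.7 3.4 2.8
   vertex 3.3 0.8 2.4
  endloop
 endfacet
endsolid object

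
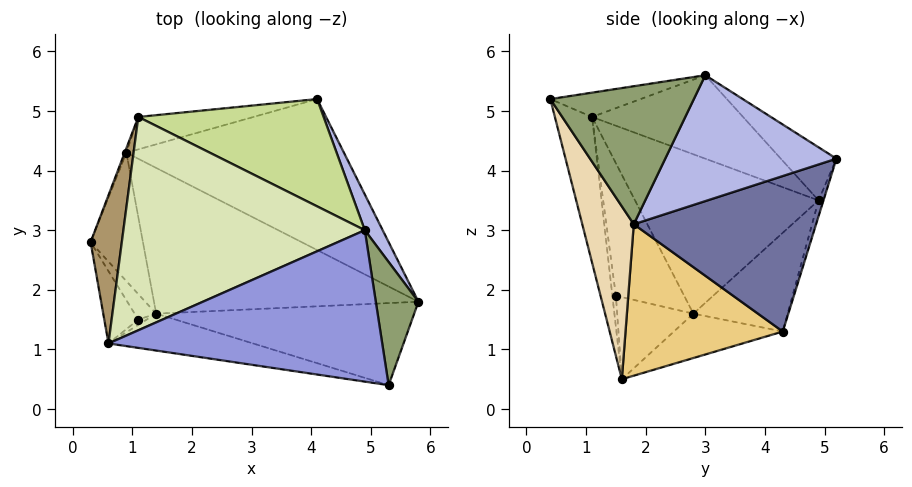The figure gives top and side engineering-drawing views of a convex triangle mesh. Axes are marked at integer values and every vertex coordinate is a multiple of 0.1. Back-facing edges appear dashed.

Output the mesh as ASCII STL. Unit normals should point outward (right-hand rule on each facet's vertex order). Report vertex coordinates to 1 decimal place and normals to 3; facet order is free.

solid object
 facet normal 0.509 0.485 -0.712
  outer loop
   vertex 0.9 4.3 1.3
   vertex 4.1 5.2 4.2
   vertex 5.8 1.8 3.1
  endloop
 endfacet
 facet normal -0.811 -0.547 -0.208
  outer loop
   vertex 1.1 1.5 1.9
   vertex 0.6 1.1 4.9
   vertex 0.3 2.8 1.6
  endloop
 endfacet
 facet normal -0.087 -0.165 0.983
  outer loop
   vertex 4.9 3.0 5.6
   vertex 0.6 1.1 4.9
   vertex 5.3 0.4 5.2
  endloop
 endfacet
 facet normal 0.903 0.410 0.128
  outer loop
   vertex 4.9 3.0 5.6
   vertex 5.8 1.8 3.1
   vertex 4.1 5.2 4.2
  endloop
 endfacet
 facet normal 0.951 0.101 0.294
  outer loop
   vertex 4.9 3.0 5.6
   vertex 5.3 0.4 5.2
   vertex 5.8 1.8 3.1
  endloop
 endfacet
 facet normal -0.036 0.965 -0.260
  outer loop
   vertex 1.1 4.9 3.5
   vertex 4.1 5.2 4.2
   vertex 0.9 4.3 1.3
  endloop
 endfacet
 facet normal -0.245 0.455 0.856
  outer loop
   vertex 1.1 4.9 3.5
   vertex 4.9 3.0 5.6
   vertex 4.1 5.2 4.2
  endloop
 endfacet
 facet normal -0.304 0.364 0.880
  outer loop
   vertex 1.1 4.9 3.5
   vertex 0.6 1.1 4.9
   vertex 4.9 3.0 5.6
  endloop
 endfacet
 facet normal -0.962 0.196 0.188
  outer loop
   vertex 1.1 4.9 3.5
   vertex 0.3 2.8 1.6
   vertex 0.6 1.1 4.9
  endloop
 endfacet
 facet normal -0.929 0.369 -0.016
  outer loop
   vertex 1.1 4.9 3.5
   vertex 0.9 4.3 1.3
   vertex 0.3 2.8 1.6
  endloop
 endfacet
 facet normal 0.469 0.330 -0.819
  outer loop
   vertex 1.4 1.6 0.5
   vertex 0.9 4.3 1.3
   vertex 5.8 1.8 3.1
  endloop
 endfacet
 facet normal 0.317 -0.822 -0.473
  outer loop
   vertex 1.4 1.6 0.5
   vertex 5.8 1.8 3.1
   vertex 5.3 0.4 5.2
  endloop
 endfacet
 facet normal -0.643 0.106 -0.758
  outer loop
   vertex 1.4 1.6 0.5
   vertex 0.3 2.8 1.6
   vertex 0.9 4.3 1.3
  endloop
 endfacet
 facet normal -0.810 -0.547 -0.213
  outer loop
   vertex 1.4 1.6 0.5
   vertex 1.1 1.5 1.9
   vertex 0.3 2.8 1.6
  endloop
 endfacet
 facet normal -0.137 -0.981 -0.136
  outer loop
   vertex 1.4 1.6 0.5
   vertex 5.3 0.4 5.2
   vertex 0.6 1.1 4.9
  endloop
 endfacet
 facet normal -0.775 -0.596 -0.209
  outer loop
   vertex 1.4 1.6 0.5
   vertex 0.6 1.1 4.9
   vertex 1.1 1.5 1.9
  endloop
 endfacet
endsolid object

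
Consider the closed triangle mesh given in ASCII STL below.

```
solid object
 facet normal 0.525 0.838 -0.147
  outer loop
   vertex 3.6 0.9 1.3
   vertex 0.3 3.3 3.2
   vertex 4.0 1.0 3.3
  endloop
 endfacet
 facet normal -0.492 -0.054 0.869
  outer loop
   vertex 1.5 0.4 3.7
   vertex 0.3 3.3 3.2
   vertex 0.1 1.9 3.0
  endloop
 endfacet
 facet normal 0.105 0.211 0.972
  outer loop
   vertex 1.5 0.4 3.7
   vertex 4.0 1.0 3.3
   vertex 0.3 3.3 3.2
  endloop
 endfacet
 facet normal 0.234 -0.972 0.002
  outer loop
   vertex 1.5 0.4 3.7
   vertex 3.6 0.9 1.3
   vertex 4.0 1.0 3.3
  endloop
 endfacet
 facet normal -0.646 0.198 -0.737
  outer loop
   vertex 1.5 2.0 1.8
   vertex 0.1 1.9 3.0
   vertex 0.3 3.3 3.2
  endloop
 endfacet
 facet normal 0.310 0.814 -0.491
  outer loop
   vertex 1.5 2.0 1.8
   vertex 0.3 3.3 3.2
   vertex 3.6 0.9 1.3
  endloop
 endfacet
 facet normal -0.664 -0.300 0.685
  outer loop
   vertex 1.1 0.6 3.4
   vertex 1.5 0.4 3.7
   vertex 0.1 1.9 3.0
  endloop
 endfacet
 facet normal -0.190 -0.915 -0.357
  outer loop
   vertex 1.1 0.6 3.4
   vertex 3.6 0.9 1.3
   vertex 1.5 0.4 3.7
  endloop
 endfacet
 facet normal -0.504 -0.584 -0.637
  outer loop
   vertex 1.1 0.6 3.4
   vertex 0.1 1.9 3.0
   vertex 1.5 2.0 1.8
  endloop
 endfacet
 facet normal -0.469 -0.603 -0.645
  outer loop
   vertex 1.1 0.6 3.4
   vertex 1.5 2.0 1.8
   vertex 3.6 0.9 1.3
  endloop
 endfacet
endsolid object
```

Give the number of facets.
10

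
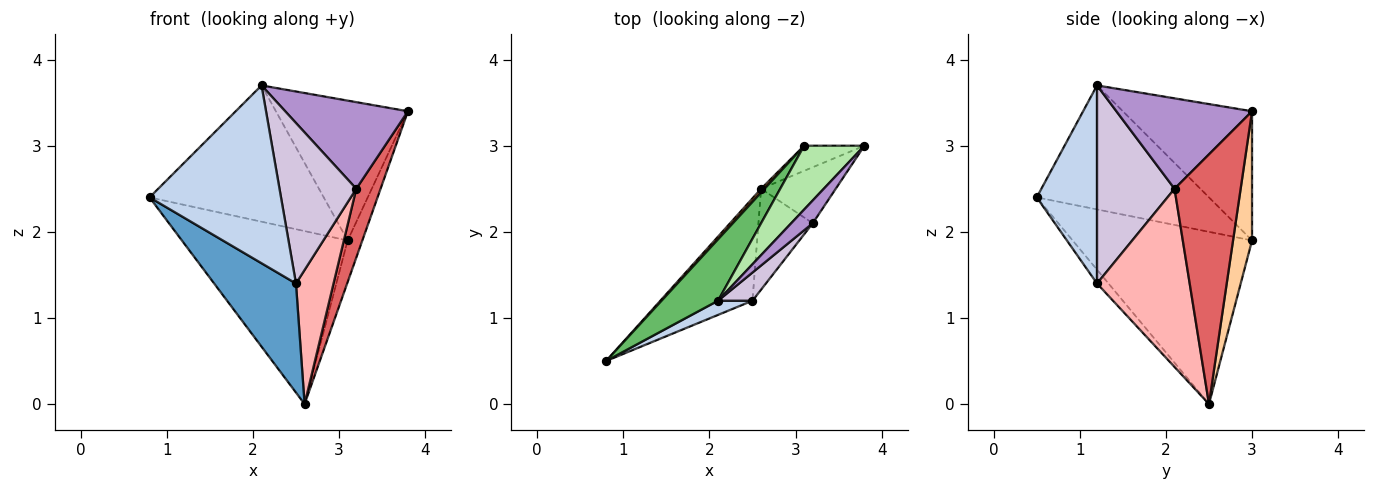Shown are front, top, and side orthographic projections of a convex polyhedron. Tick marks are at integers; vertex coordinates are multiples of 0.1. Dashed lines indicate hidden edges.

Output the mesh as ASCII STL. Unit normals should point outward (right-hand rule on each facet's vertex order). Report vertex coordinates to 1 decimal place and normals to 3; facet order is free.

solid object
 facet normal -0.102 -0.725 -0.681
  outer loop
   vertex 2.5 1.2 1.4
   vertex 0.8 0.5 2.4
   vertex 2.6 2.5 0.0
  endloop
 endfacet
 facet normal 0.416 -0.907 0.072
  outer loop
   vertex 2.5 1.2 1.4
   vertex 2.1 1.2 3.7
   vertex 0.8 0.5 2.4
  endloop
 endfacet
 facet normal -0.734 0.679 0.015
  outer loop
   vertex 3.1 3.0 1.9
   vertex 2.6 2.5 0.0
   vertex 0.8 0.5 2.4
  endloop
 endfacet
 facet normal 0.742 0.574 -0.346
  outer loop
   vertex 3.1 3.0 1.9
   vertex 3.8 3.0 3.4
   vertex 2.6 2.5 0.0
  endloop
 endfacet
 facet normal -0.670 0.677 0.305
  outer loop
   vertex 3.1 3.0 1.9
   vertex 0.8 0.5 2.4
   vertex 2.1 1.2 3.7
  endloop
 endfacet
 facet normal -0.665 0.680 0.310
  outer loop
   vertex 3.1 3.0 1.9
   vertex 2.1 1.2 3.7
   vertex 3.8 3.0 3.4
  endloop
 endfacet
 facet normal 0.904 -0.332 -0.270
  outer loop
   vertex 3.2 2.1 2.5
   vertex 2.6 2.5 0.0
   vertex 3.8 3.0 3.4
  endloop
 endfacet
 facet normal 0.892 -0.361 -0.272
  outer loop
   vertex 3.2 2.1 2.5
   vertex 2.5 1.2 1.4
   vertex 2.6 2.5 0.0
  endloop
 endfacet
 facet normal 0.730 -0.661 0.174
  outer loop
   vertex 3.2 2.1 2.5
   vertex 3.8 3.0 3.4
   vertex 2.1 1.2 3.7
  endloop
 endfacet
 facet normal 0.705 -0.698 0.123
  outer loop
   vertex 3.2 2.1 2.5
   vertex 2.1 1.2 3.7
   vertex 2.5 1.2 1.4
  endloop
 endfacet
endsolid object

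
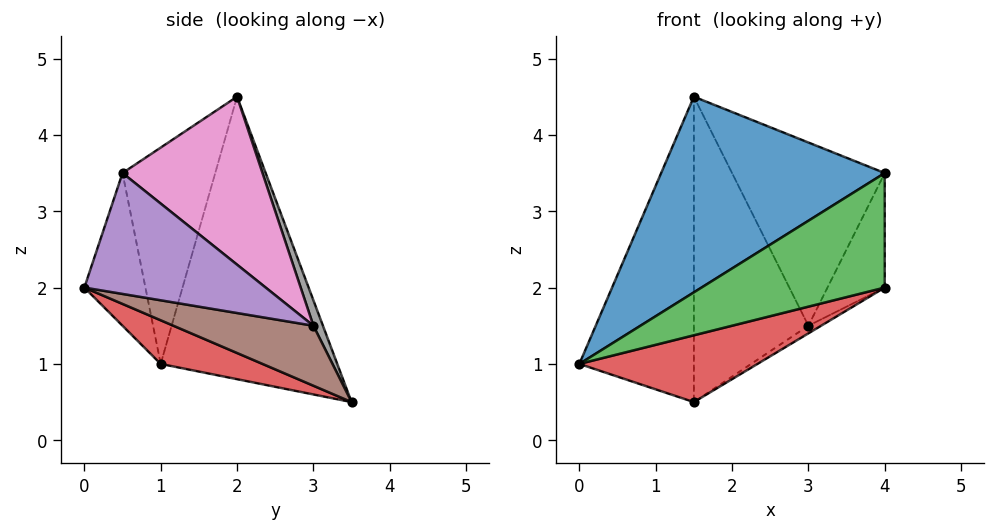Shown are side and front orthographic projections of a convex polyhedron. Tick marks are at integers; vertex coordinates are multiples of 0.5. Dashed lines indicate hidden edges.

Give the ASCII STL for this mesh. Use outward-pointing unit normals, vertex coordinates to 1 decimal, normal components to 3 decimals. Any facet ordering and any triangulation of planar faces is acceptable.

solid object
 facet normal -0.352 -0.849 0.394
  outer loop
   vertex 1.5 2.0 4.5
   vertex 0.0 1.0 1.0
   vertex 4.0 0.5 3.5
  endloop
 endfacet
 facet normal -0.822 0.533 0.200
  outer loop
   vertex 1.5 2.0 4.5
   vertex 1.5 3.5 0.5
   vertex 0.0 1.0 1.0
  endloop
 endfacet
 facet normal -0.302 -0.905 0.302
  outer loop
   vertex 4.0 0.0 2.0
   vertex 4.0 0.5 3.5
   vertex 0.0 1.0 1.0
  endloop
 endfacet
 facet normal 0.164 -0.287 -0.944
  outer loop
   vertex 4.0 0.0 2.0
   vertex 0.0 1.0 1.0
   vertex 1.5 3.5 0.5
  endloop
 endfacet
 facet normal 0.949 0.300 -0.100
  outer loop
   vertex 3.0 3.0 1.5
   vertex 4.0 0.5 3.5
   vertex 4.0 0.0 2.0
  endloop
 endfacet
 facet normal 0.566 0.051 -0.823
  outer loop
   vertex 3.0 3.0 1.5
   vertex 4.0 0.0 2.0
   vertex 1.5 3.5 0.5
  endloop
 endfacet
 facet normal 0.584 0.637 0.504
  outer loop
   vertex 3.0 3.0 1.5
   vertex 1.5 2.0 4.5
   vertex 4.0 0.5 3.5
  endloop
 endfacet
 facet normal 0.078 0.933 0.350
  outer loop
   vertex 3.0 3.0 1.5
   vertex 1.5 3.5 0.5
   vertex 1.5 2.0 4.5
  endloop
 endfacet
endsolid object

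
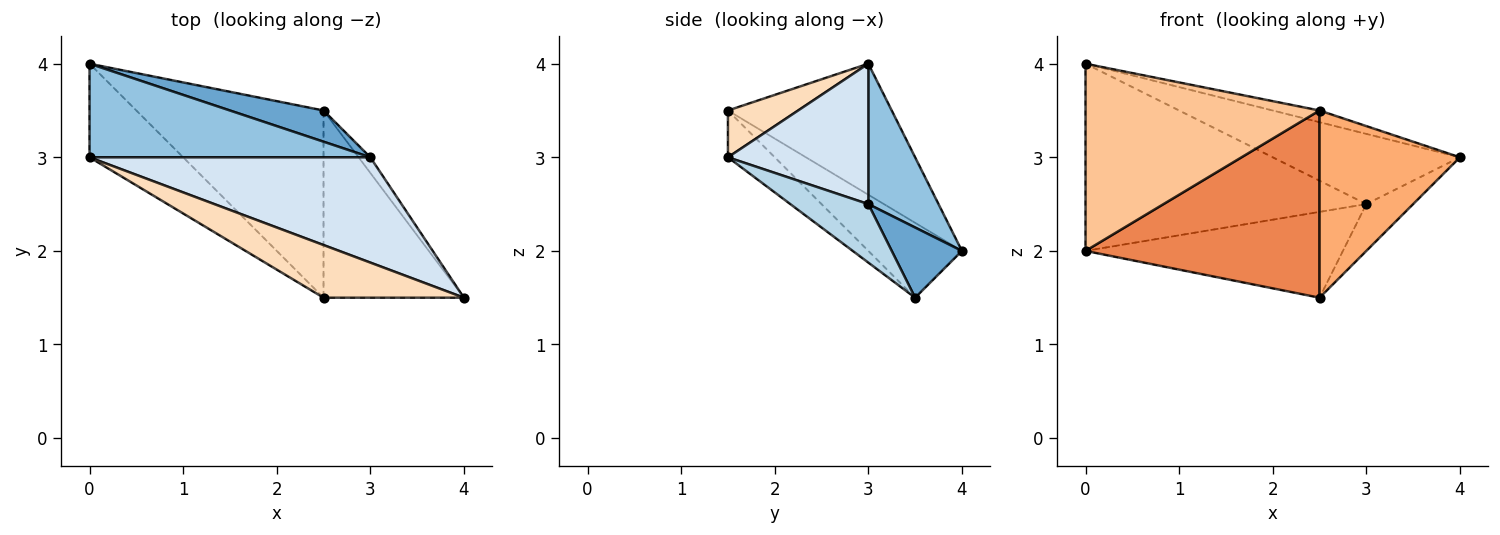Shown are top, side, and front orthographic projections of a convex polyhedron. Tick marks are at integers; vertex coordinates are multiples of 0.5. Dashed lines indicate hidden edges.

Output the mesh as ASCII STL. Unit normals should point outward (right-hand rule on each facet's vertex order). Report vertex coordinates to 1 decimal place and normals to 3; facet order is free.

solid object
 facet normal 0.248 0.910 0.331
  outer loop
   vertex 3.0 3.0 2.5
   vertex 2.5 3.5 1.5
   vertex 0.0 4.0 2.0
  endloop
 endfacet
 facet normal 0.218 0.873 0.436
  outer loop
   vertex 3.0 3.0 2.5
   vertex 0.0 4.0 2.0
   vertex 0.0 3.0 4.0
  endloop
 endfacet
 facet normal 0.845 0.507 -0.169
  outer loop
   vertex 3.0 3.0 2.5
   vertex 4.0 1.5 3.0
   vertex 2.5 3.5 1.5
  endloop
 endfacet
 facet normal 0.384 0.512 0.768
  outer loop
   vertex 3.0 3.0 2.5
   vertex 0.0 3.0 4.0
   vertex 4.0 1.5 3.0
  endloop
 endfacet
 facet normal -0.272 -0.680 -0.680
  outer loop
   vertex 2.5 1.5 3.5
   vertex 0.0 4.0 2.0
   vertex 2.5 3.5 1.5
  endloop
 endfacet
 facet normal -0.229 -0.688 -0.688
  outer loop
   vertex 2.5 1.5 3.5
   vertex 2.5 3.5 1.5
   vertex 4.0 1.5 3.0
  endloop
 endfacet
 facet normal -0.531 -0.758 -0.379
  outer loop
   vertex 2.5 1.5 3.5
   vertex 0.0 3.0 4.0
   vertex 0.0 4.0 2.0
  endloop
 endfacet
 facet normal 0.309 0.206 0.928
  outer loop
   vertex 2.5 1.5 3.5
   vertex 4.0 1.5 3.0
   vertex 0.0 3.0 4.0
  endloop
 endfacet
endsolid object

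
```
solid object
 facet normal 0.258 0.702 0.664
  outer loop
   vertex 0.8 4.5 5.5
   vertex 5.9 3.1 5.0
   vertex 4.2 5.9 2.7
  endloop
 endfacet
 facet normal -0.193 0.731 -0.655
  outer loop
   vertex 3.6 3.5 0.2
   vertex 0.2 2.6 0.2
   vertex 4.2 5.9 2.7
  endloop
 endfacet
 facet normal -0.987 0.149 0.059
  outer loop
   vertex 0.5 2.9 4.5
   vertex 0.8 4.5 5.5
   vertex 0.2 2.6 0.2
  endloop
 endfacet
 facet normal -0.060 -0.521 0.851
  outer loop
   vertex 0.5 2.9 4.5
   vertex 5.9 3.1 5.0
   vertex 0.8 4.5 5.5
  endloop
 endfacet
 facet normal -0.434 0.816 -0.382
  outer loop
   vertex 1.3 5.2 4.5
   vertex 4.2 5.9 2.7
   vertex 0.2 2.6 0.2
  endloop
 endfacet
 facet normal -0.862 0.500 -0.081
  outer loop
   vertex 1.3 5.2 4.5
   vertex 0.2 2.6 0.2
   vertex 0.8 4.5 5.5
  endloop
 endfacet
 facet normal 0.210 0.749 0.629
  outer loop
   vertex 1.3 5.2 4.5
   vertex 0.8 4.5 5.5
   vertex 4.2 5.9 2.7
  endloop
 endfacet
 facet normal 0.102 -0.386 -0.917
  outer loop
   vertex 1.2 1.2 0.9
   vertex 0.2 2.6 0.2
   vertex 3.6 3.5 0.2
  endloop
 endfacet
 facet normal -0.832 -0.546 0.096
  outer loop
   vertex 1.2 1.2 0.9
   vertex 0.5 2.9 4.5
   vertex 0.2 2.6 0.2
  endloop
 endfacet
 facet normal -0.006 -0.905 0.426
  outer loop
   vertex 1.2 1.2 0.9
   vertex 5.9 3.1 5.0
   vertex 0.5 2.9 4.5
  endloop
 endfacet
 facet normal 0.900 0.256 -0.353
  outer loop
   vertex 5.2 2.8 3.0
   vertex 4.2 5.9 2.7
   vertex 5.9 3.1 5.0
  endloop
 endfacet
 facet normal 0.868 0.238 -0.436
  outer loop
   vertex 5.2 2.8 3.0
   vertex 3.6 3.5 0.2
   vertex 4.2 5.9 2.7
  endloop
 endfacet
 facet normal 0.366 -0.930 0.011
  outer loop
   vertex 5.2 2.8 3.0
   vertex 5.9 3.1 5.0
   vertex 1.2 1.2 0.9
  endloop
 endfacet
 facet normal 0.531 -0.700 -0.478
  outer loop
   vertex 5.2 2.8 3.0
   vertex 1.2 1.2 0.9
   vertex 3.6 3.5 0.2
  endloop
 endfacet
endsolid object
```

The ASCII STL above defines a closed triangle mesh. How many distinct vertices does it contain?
9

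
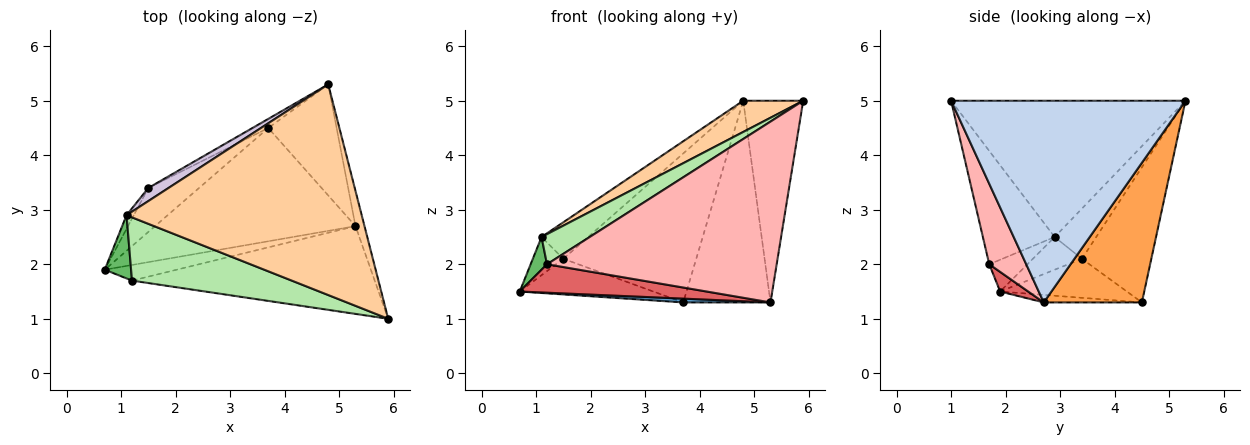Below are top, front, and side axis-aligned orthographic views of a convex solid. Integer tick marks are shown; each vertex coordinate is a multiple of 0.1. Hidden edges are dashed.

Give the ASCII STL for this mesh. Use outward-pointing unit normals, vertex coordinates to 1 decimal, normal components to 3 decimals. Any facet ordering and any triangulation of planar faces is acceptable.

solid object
 facet normal -0.038 -0.033 -0.999
  outer loop
   vertex 5.3 2.7 1.3
   vertex 0.7 1.9 1.5
   vertex 3.7 4.5 1.3
  endloop
 endfacet
 facet normal 0.968 0.248 -0.043
  outer loop
   vertex 5.3 2.7 1.3
   vertex 4.8 5.3 5.0
   vertex 5.9 1.0 5.0
  endloop
 endfacet
 facet normal 0.702 0.624 -0.344
  outer loop
   vertex 5.3 2.7 1.3
   vertex 3.7 4.5 1.3
   vertex 4.8 5.3 5.0
  endloop
 endfacet
 facet normal -0.497 -0.127 0.858
  outer loop
   vertex 1.1 2.9 2.5
   vertex 5.9 1.0 5.0
   vertex 4.8 5.3 5.0
  endloop
 endfacet
 facet normal -0.731 -0.313 0.606
  outer loop
   vertex 1.2 1.7 2.0
   vertex 1.1 2.9 2.5
   vertex 0.7 1.9 1.5
  endloop
 endfacet
 facet normal -0.539 -0.362 0.760
  outer loop
   vertex 1.2 1.7 2.0
   vertex 5.9 1.0 5.0
   vertex 1.1 2.9 2.5
  endloop
 endfacet
 facet normal 0.130 -0.869 -0.478
  outer loop
   vertex 1.2 1.7 2.0
   vertex 0.7 1.9 1.5
   vertex 5.3 2.7 1.3
  endloop
 endfacet
 facet normal 0.143 -0.890 -0.432
  outer loop
   vertex 1.2 1.7 2.0
   vertex 5.3 2.7 1.3
   vertex 5.9 1.0 5.0
  endloop
 endfacet
 facet normal -0.462 0.885 -0.054
  outer loop
   vertex 1.5 3.4 2.1
   vertex 4.8 5.3 5.0
   vertex 3.7 4.5 1.3
  endloop
 endfacet
 facet normal -0.643 0.721 0.259
  outer loop
   vertex 1.5 3.4 2.1
   vertex 1.1 2.9 2.5
   vertex 4.8 5.3 5.0
  endloop
 endfacet
 facet normal -0.513 0.540 -0.667
  outer loop
   vertex 1.5 3.4 2.1
   vertex 3.7 4.5 1.3
   vertex 0.7 1.9 1.5
  endloop
 endfacet
 facet normal -0.834 0.519 -0.185
  outer loop
   vertex 1.5 3.4 2.1
   vertex 0.7 1.9 1.5
   vertex 1.1 2.9 2.5
  endloop
 endfacet
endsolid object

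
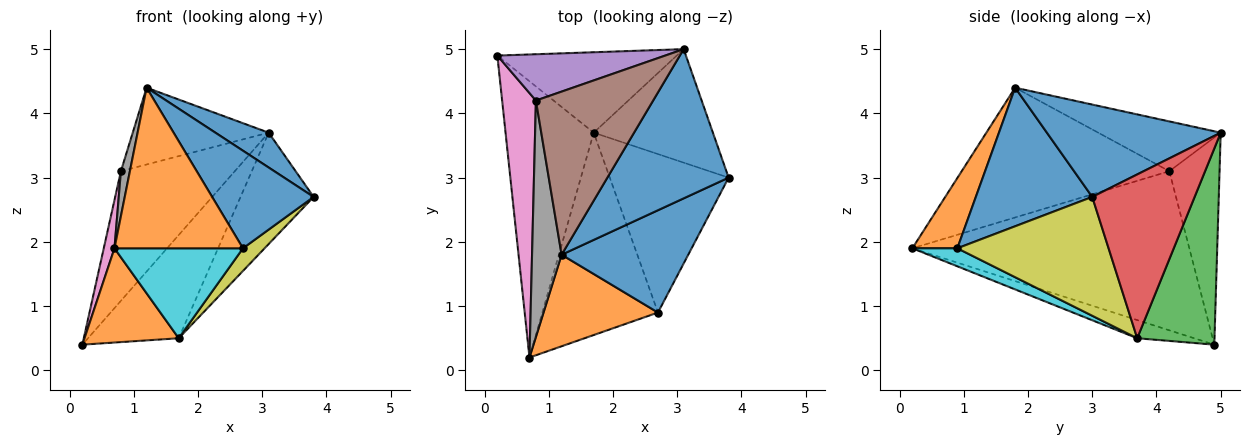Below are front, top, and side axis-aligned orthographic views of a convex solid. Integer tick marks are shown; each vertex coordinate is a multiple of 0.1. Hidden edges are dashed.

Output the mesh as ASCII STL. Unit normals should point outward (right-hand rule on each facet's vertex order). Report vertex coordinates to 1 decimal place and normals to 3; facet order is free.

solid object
 facet normal 0.596 -0.183 0.782
  outer loop
   vertex 3.1 5.0 3.7
   vertex 1.2 1.8 4.4
   vertex 3.8 3.0 2.7
  endloop
 endfacet
 facet normal -0.192 -0.317 -0.929
  outer loop
   vertex 1.7 3.7 0.5
   vertex 0.7 0.2 1.9
   vertex 0.2 4.9 0.4
  endloop
 endfacet
 facet normal 0.558 0.655 -0.510
  outer loop
   vertex 1.7 3.7 0.5
   vertex 0.2 4.9 0.4
   vertex 3.1 5.0 3.7
  endloop
 endfacet
 facet normal 0.700 0.500 -0.509
  outer loop
   vertex 1.7 3.7 0.5
   vertex 3.1 5.0 3.7
   vertex 3.8 3.0 2.7
  endloop
 endfacet
 facet normal -0.384 0.870 0.311
  outer loop
   vertex 0.8 4.2 3.1
   vertex 3.1 5.0 3.7
   vertex 0.2 4.9 0.4
  endloop
 endfacet
 facet normal -0.359 0.398 0.845
  outer loop
   vertex 0.8 4.2 3.1
   vertex 1.2 1.8 4.4
   vertex 3.1 5.0 3.7
  endloop
 endfacet
 facet normal -0.978 -0.038 0.207
  outer loop
   vertex 0.8 4.2 3.1
   vertex 0.2 4.9 0.4
   vertex 0.7 0.2 1.9
  endloop
 endfacet
 facet normal -0.974 -0.042 0.222
  outer loop
   vertex 0.8 4.2 3.1
   vertex 0.7 0.2 1.9
   vertex 1.2 1.8 4.4
  endloop
 endfacet
 facet normal 0.704 -0.101 -0.704
  outer loop
   vertex 2.7 0.9 1.9
   vertex 1.7 3.7 0.5
   vertex 3.8 3.0 2.7
  endloop
 endfacet
 facet normal 0.141 -0.402 -0.905
  outer loop
   vertex 2.7 0.9 1.9
   vertex 0.7 0.2 1.9
   vertex 1.7 3.7 0.5
  endloop
 endfacet
 facet normal 0.621 -0.541 0.567
  outer loop
   vertex 2.7 0.9 1.9
   vertex 3.8 3.0 2.7
   vertex 1.2 1.8 4.4
  endloop
 endfacet
 facet normal 0.291 -0.831 0.474
  outer loop
   vertex 2.7 0.9 1.9
   vertex 1.2 1.8 4.4
   vertex 0.7 0.2 1.9
  endloop
 endfacet
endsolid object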